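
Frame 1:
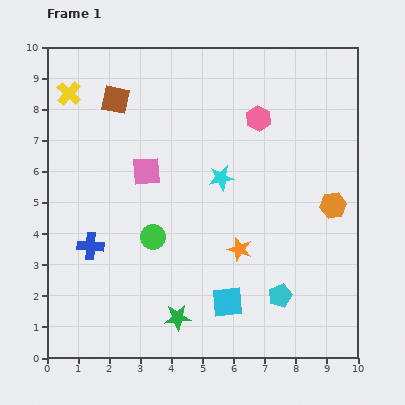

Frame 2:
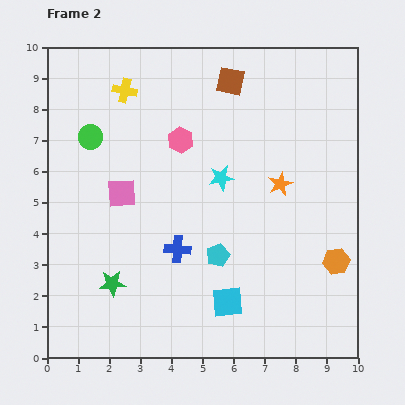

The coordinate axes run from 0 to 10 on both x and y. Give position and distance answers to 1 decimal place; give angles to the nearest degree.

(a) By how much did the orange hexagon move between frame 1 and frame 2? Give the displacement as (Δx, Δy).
(0.1, -1.8)

The orange hexagon was at (9.2, 4.9) in frame 1 and (9.3, 3.1) in frame 2.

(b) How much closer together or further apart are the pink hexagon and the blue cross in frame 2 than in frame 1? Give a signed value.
-3.3

Distance in frame 1: 6.8. Distance in frame 2: 3.5.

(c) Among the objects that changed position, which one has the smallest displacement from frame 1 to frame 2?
the pink square

(moved 1.1)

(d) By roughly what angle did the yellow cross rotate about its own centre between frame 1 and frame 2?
30° counter-clockwise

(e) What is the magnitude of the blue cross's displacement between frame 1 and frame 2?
2.8

The blue cross moved from (1.4, 3.6) to (4.2, 3.5), a distance of √(2.8² + 0.1²) ≈ 2.8.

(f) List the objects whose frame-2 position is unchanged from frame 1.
the cyan star, the cyan square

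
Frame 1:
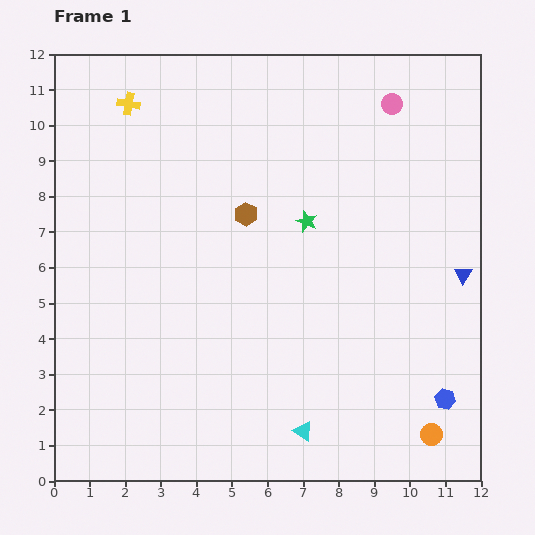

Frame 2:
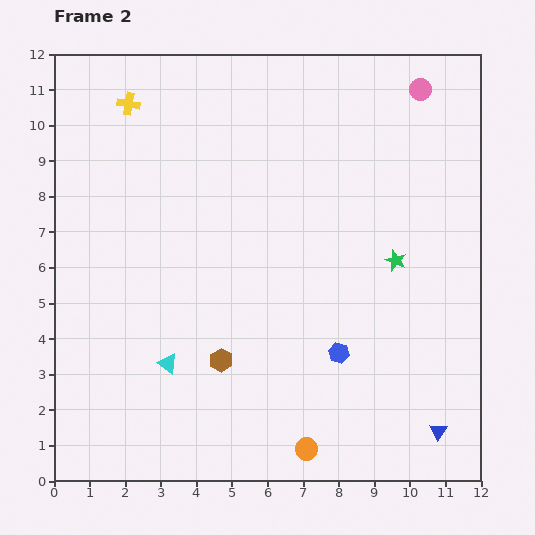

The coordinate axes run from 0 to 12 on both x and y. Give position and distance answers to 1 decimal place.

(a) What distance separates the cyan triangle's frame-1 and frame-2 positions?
4.2

The cyan triangle moved from (7.0, 1.4) to (3.2, 3.3), a distance of √(3.8² + 1.9²) ≈ 4.2.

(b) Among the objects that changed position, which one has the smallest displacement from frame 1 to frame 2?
the pink circle

(moved 0.9)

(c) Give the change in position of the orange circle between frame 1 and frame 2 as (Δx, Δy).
(-3.5, -0.4)

The orange circle was at (10.6, 1.3) in frame 1 and (7.1, 0.9) in frame 2.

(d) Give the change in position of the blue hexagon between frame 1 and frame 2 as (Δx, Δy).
(-3.0, 1.3)

The blue hexagon was at (11.0, 2.3) in frame 1 and (8.0, 3.6) in frame 2.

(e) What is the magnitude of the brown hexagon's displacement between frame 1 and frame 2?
4.2

The brown hexagon moved from (5.4, 7.5) to (4.7, 3.4), a distance of √(0.7² + 4.1²) ≈ 4.2.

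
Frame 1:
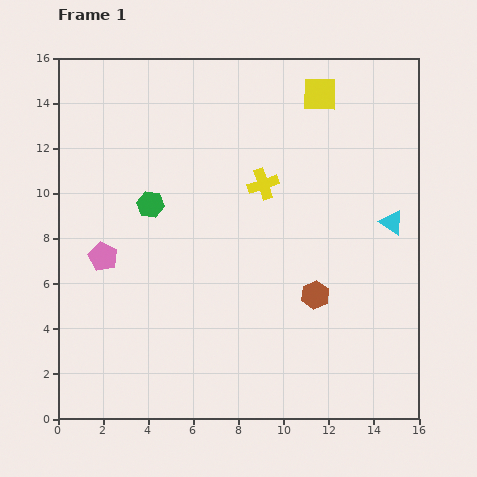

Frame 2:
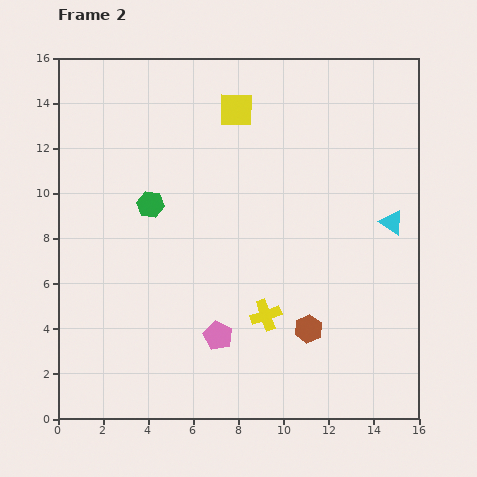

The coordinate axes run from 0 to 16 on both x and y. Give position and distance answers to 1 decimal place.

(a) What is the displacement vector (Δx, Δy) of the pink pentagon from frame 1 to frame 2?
(5.1, -3.5)

The pink pentagon was at (2.0, 7.2) in frame 1 and (7.1, 3.7) in frame 2.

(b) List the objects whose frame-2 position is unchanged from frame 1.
the cyan triangle, the green hexagon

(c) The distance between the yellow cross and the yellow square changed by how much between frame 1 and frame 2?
+4.5

Distance in frame 1: 4.7. Distance in frame 2: 9.2.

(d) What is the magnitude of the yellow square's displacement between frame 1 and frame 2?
3.8

The yellow square moved from (11.6, 14.4) to (7.9, 13.7), a distance of √(3.7² + 0.7²) ≈ 3.8.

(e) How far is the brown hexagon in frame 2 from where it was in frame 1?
1.5

The brown hexagon moved from (11.4, 5.5) to (11.1, 4.0), a distance of √(0.3² + 1.5²) ≈ 1.5.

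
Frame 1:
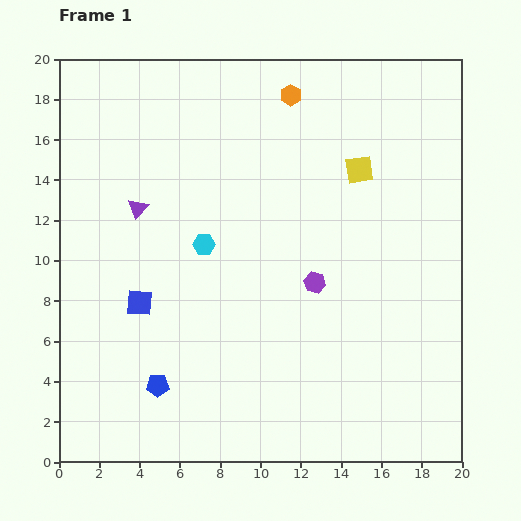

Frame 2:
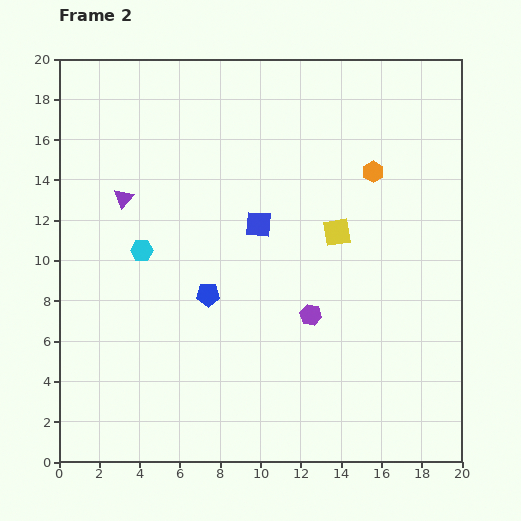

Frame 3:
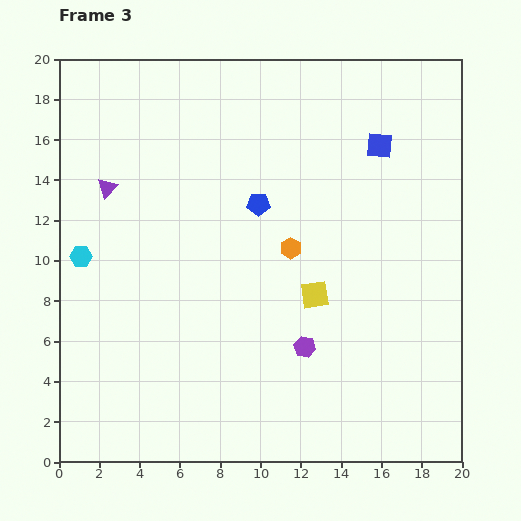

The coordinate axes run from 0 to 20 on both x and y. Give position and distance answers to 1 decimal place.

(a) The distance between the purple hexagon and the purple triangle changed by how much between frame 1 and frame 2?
+1.5

Distance in frame 1: 9.5. Distance in frame 2: 11.0.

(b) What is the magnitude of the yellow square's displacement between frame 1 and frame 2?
3.3

The yellow square moved from (14.9, 14.5) to (13.8, 11.4), a distance of √(1.1² + 3.1²) ≈ 3.3.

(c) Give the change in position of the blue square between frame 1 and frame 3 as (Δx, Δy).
(11.9, 7.8)

The blue square was at (4.0, 7.9) in frame 1 and (15.9, 15.7) in frame 3.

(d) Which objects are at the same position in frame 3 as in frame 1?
none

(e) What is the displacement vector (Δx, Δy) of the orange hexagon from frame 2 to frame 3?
(-4.1, -3.8)

The orange hexagon was at (15.6, 14.4) in frame 2 and (11.5, 10.6) in frame 3.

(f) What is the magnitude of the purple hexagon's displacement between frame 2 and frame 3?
1.6

The purple hexagon moved from (12.5, 7.3) to (12.2, 5.7), a distance of √(0.3² + 1.6²) ≈ 1.6.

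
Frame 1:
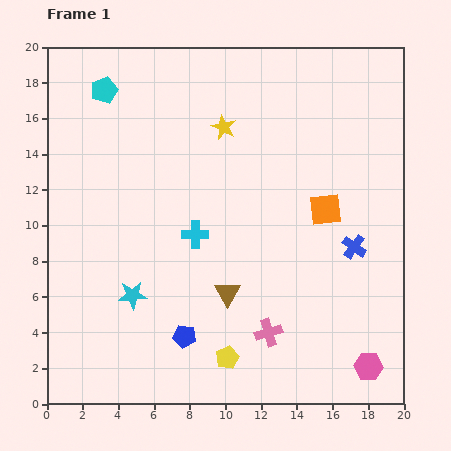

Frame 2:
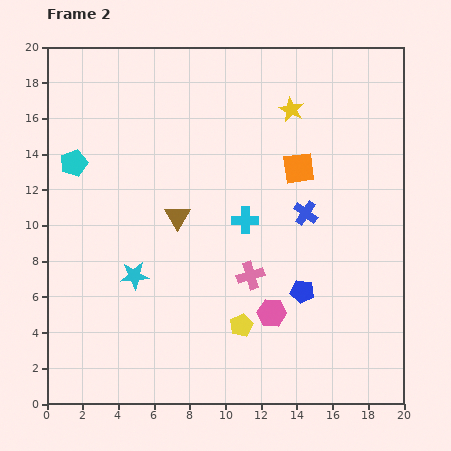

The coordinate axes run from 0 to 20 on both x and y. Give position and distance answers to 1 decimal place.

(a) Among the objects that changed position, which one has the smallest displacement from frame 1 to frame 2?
the cyan star

(moved 1.1)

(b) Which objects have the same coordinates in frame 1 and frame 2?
none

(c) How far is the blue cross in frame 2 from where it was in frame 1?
3.3

The blue cross moved from (17.2, 8.8) to (14.5, 10.7), a distance of √(2.7² + 1.9²) ≈ 3.3.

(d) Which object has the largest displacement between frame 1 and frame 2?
the blue pentagon

(moved 7.1; next 6.2)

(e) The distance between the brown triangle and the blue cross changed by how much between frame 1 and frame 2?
-0.4

Distance in frame 1: 7.6. Distance in frame 2: 7.2.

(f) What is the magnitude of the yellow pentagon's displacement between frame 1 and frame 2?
2.0

The yellow pentagon moved from (10.1, 2.6) to (10.9, 4.4), a distance of √(0.8² + 1.8²) ≈ 2.0.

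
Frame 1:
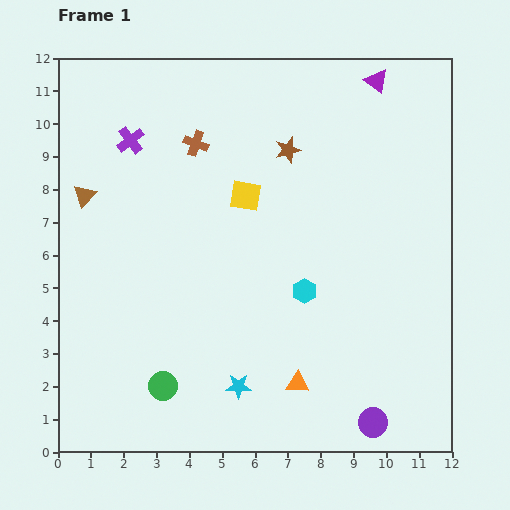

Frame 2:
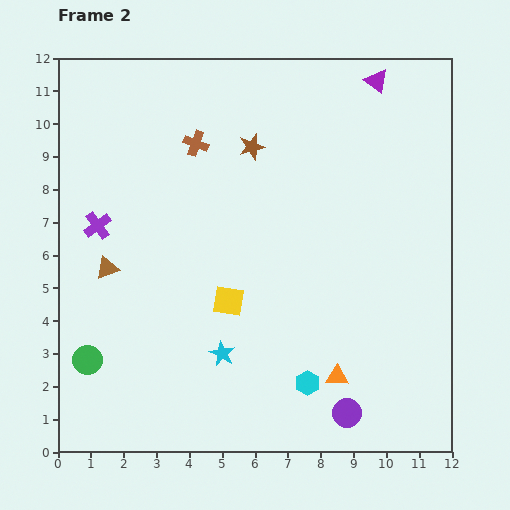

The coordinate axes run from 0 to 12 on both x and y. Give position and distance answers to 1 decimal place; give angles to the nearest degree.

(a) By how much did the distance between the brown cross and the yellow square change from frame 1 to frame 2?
+2.7

Distance in frame 1: 2.2. Distance in frame 2: 4.9.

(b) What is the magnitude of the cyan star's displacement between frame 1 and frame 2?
1.1

The cyan star moved from (5.5, 2.0) to (5.0, 3.0), a distance of √(0.5² + 1.0²) ≈ 1.1.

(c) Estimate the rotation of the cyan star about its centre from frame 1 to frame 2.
28° clockwise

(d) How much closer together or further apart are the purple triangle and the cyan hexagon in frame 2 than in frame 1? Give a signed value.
+2.6

Distance in frame 1: 6.8. Distance in frame 2: 9.4.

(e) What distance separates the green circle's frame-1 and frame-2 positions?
2.4

The green circle moved from (3.2, 2.0) to (0.9, 2.8), a distance of √(2.3² + 0.8²) ≈ 2.4.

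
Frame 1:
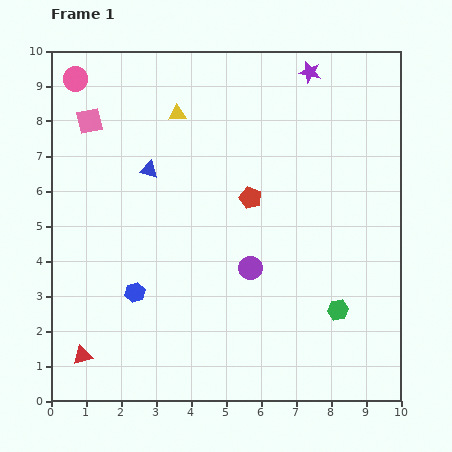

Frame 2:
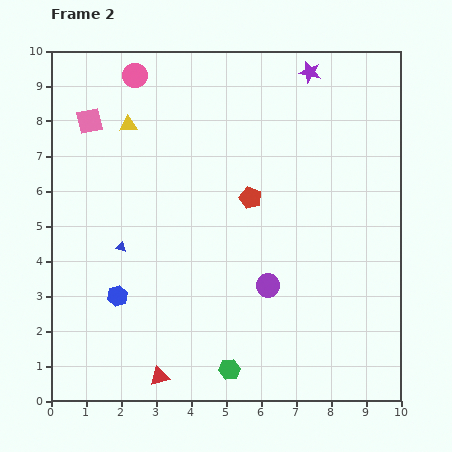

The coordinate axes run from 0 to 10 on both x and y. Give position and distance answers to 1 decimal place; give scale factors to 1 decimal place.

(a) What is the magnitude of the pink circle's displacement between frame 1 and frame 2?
1.7

The pink circle moved from (0.7, 9.2) to (2.4, 9.3), a distance of √(1.7² + 0.1²) ≈ 1.7.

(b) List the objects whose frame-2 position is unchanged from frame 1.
the purple star, the pink square, the red pentagon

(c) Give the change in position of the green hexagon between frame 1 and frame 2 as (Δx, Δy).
(-3.1, -1.7)

The green hexagon was at (8.2, 2.6) in frame 1 and (5.1, 0.9) in frame 2.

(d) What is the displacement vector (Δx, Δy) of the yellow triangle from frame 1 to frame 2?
(-1.4, -0.3)

The yellow triangle was at (3.6, 8.2) in frame 1 and (2.2, 7.9) in frame 2.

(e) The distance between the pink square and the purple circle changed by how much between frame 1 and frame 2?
+0.7

Distance in frame 1: 6.2. Distance in frame 2: 6.9.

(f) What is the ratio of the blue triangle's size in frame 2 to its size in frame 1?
0.6×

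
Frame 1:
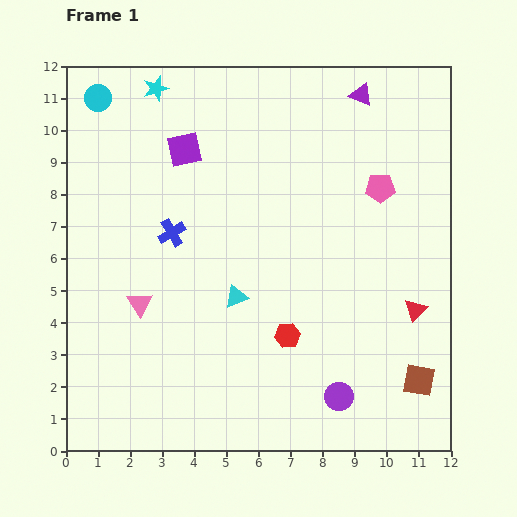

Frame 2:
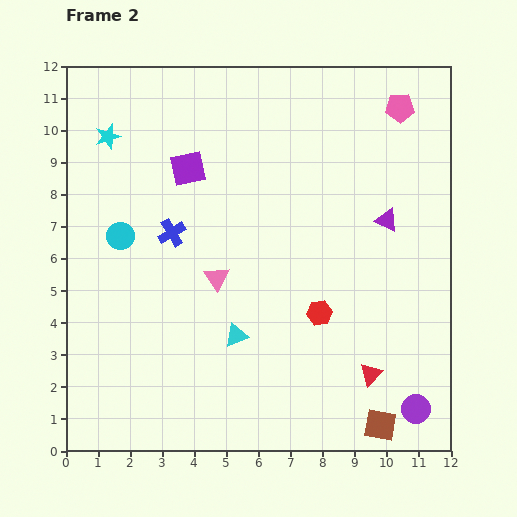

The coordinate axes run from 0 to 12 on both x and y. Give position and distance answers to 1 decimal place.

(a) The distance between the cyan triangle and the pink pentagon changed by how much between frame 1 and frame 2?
+3.1

Distance in frame 1: 5.6. Distance in frame 2: 8.7.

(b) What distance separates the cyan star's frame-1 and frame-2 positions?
2.1

The cyan star moved from (2.8, 11.3) to (1.3, 9.8), a distance of √(1.5² + 1.5²) ≈ 2.1.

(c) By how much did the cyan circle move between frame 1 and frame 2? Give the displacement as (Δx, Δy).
(0.7, -4.3)

The cyan circle was at (1.0, 11.0) in frame 1 and (1.7, 6.7) in frame 2.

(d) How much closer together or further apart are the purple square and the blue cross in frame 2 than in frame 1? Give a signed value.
-0.5

Distance in frame 1: 2.6. Distance in frame 2: 2.1.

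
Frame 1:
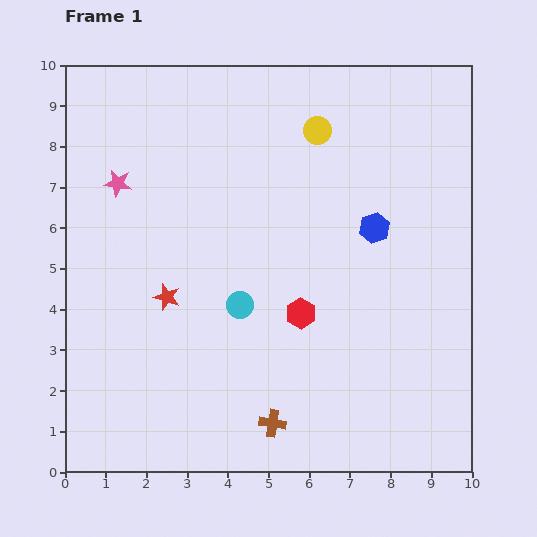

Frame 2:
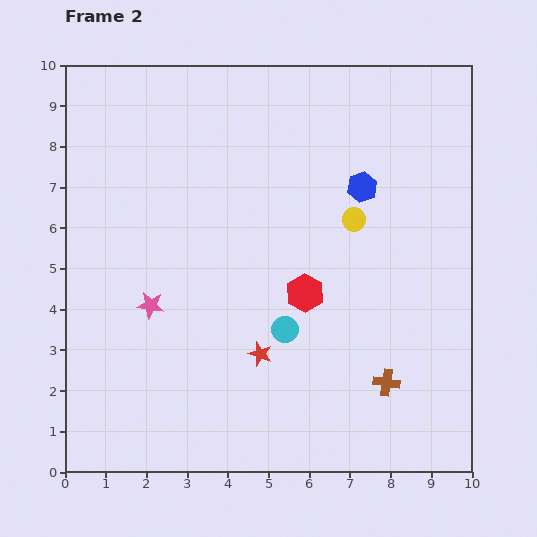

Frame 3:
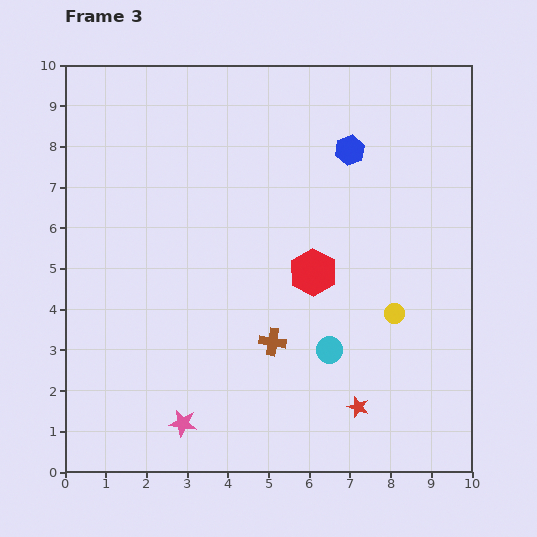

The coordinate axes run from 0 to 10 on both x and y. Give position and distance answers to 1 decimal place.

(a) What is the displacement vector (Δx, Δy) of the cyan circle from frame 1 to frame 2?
(1.1, -0.6)

The cyan circle was at (4.3, 4.1) in frame 1 and (5.4, 3.5) in frame 2.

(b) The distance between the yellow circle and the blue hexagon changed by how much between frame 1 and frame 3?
+1.3

Distance in frame 1: 2.8. Distance in frame 3: 4.1.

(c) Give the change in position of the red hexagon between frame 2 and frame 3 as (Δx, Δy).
(0.2, 0.5)

The red hexagon was at (5.9, 4.4) in frame 2 and (6.1, 4.9) in frame 3.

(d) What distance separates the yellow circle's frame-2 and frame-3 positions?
2.5

The yellow circle moved from (7.1, 6.2) to (8.1, 3.9), a distance of √(1.0² + 2.3²) ≈ 2.5.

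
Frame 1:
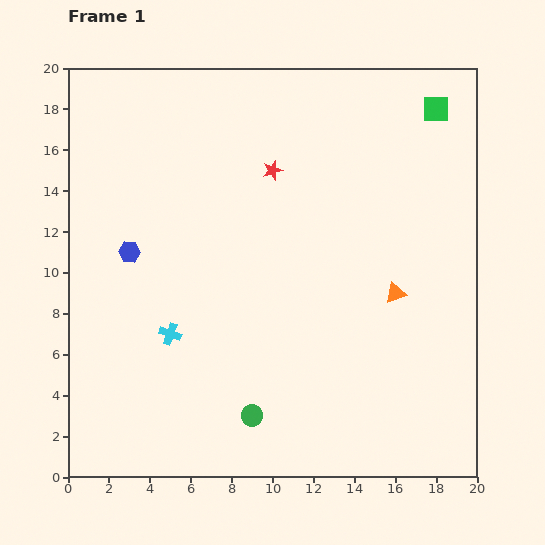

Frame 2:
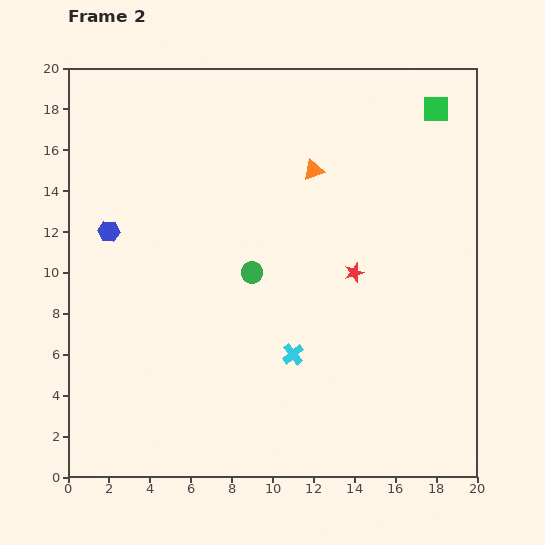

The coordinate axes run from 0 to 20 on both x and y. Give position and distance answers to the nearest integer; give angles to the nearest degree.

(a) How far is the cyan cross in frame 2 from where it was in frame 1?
6

The cyan cross moved from (5, 7) to (11, 6), a distance of √(6² + 1²) ≈ 6.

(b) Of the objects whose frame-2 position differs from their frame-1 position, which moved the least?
the blue hexagon

(moved 1)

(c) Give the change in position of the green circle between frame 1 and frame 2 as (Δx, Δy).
(0, 7)

The green circle was at (9, 3) in frame 1 and (9, 10) in frame 2.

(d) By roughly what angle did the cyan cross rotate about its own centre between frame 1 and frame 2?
31° clockwise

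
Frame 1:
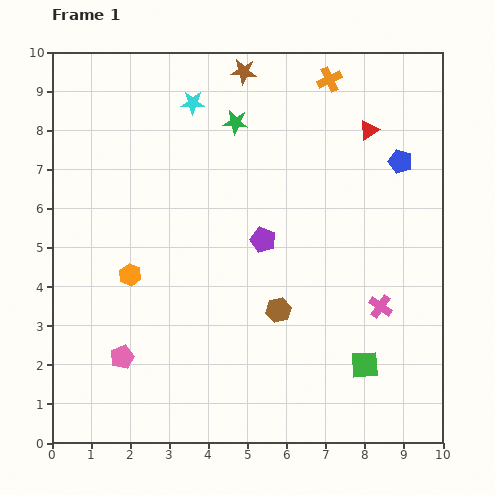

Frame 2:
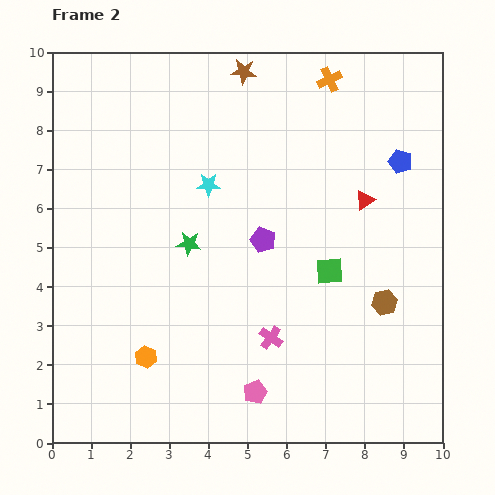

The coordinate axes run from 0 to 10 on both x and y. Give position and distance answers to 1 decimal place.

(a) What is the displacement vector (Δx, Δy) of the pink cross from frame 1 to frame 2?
(-2.8, -0.8)

The pink cross was at (8.4, 3.5) in frame 1 and (5.6, 2.7) in frame 2.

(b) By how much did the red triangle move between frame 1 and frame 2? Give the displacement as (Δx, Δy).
(-0.1, -1.8)

The red triangle was at (8.1, 8.0) in frame 1 and (8.0, 6.2) in frame 2.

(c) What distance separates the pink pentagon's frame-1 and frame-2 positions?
3.5

The pink pentagon moved from (1.8, 2.2) to (5.2, 1.3), a distance of √(3.4² + 0.9²) ≈ 3.5.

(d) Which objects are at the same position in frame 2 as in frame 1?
the purple pentagon, the blue pentagon, the orange cross, the brown star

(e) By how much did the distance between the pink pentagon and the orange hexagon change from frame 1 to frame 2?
+0.8

Distance in frame 1: 2.1. Distance in frame 2: 2.9.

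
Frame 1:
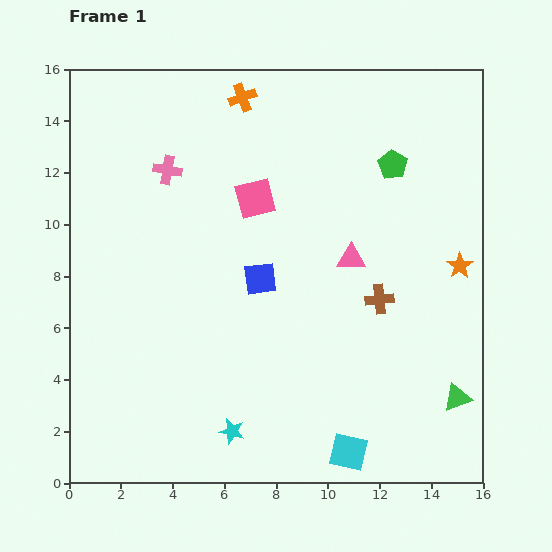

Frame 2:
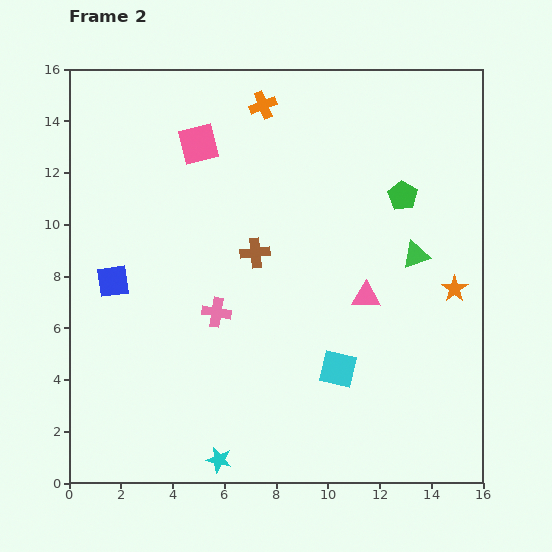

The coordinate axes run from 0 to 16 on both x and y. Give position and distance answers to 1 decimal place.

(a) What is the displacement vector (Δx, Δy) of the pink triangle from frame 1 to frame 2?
(0.6, -1.5)

The pink triangle was at (10.9, 8.7) in frame 1 and (11.5, 7.2) in frame 2.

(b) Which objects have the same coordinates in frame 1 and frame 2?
none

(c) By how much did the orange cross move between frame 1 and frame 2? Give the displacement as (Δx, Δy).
(0.8, -0.3)

The orange cross was at (6.7, 14.9) in frame 1 and (7.5, 14.6) in frame 2.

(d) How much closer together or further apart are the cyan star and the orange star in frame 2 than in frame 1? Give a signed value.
+0.3

Distance in frame 1: 10.9. Distance in frame 2: 11.2.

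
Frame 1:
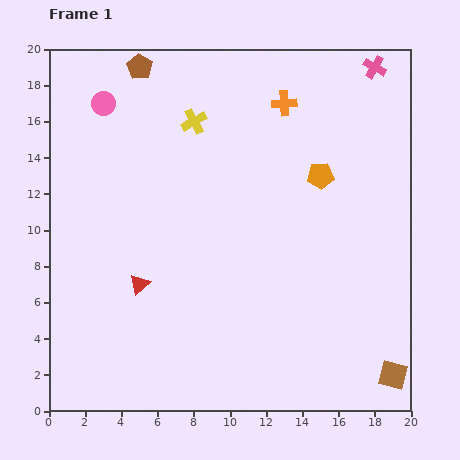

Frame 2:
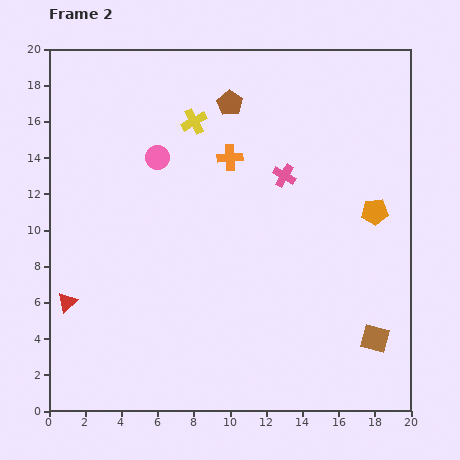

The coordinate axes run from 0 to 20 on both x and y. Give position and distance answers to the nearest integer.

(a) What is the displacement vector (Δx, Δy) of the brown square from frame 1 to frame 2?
(-1, 2)

The brown square was at (19, 2) in frame 1 and (18, 4) in frame 2.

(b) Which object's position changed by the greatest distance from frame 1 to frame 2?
the pink cross

(moved 8; next 5)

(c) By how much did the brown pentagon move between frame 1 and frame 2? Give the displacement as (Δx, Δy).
(5, -2)

The brown pentagon was at (5, 19) in frame 1 and (10, 17) in frame 2.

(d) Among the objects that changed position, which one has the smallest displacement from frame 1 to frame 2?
the brown square

(moved 2)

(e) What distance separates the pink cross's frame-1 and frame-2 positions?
8

The pink cross moved from (18, 19) to (13, 13), a distance of √(5² + 6²) ≈ 8.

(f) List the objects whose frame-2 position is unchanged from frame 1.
the yellow cross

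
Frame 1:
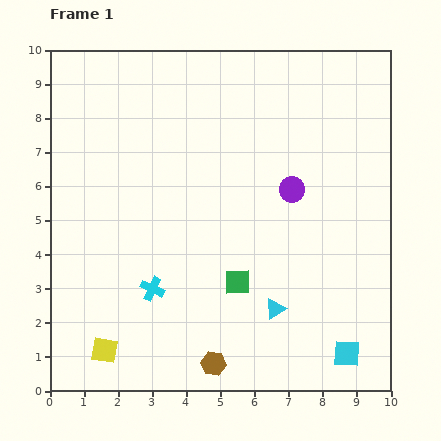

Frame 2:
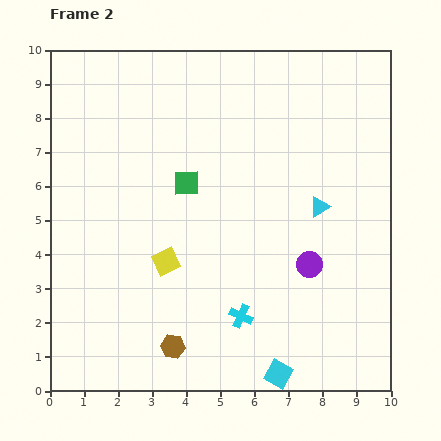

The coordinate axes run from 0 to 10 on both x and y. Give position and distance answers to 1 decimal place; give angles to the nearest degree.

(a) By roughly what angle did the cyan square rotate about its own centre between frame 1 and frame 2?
26° clockwise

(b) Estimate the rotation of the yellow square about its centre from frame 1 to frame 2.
36° counter-clockwise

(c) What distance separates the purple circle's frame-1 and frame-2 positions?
2.3

The purple circle moved from (7.1, 5.9) to (7.6, 3.7), a distance of √(0.5² + 2.2²) ≈ 2.3.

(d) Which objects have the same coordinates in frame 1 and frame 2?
none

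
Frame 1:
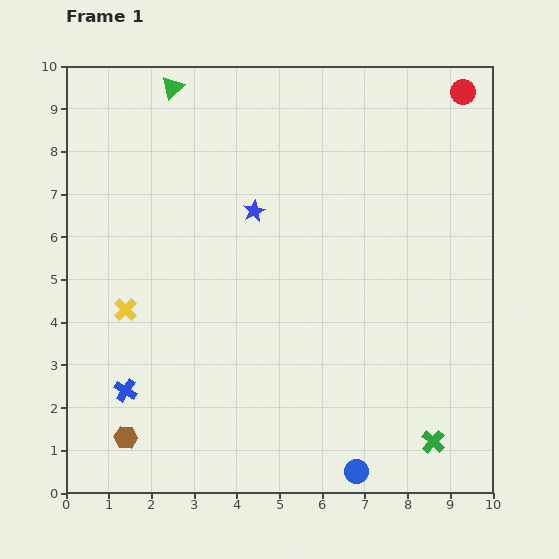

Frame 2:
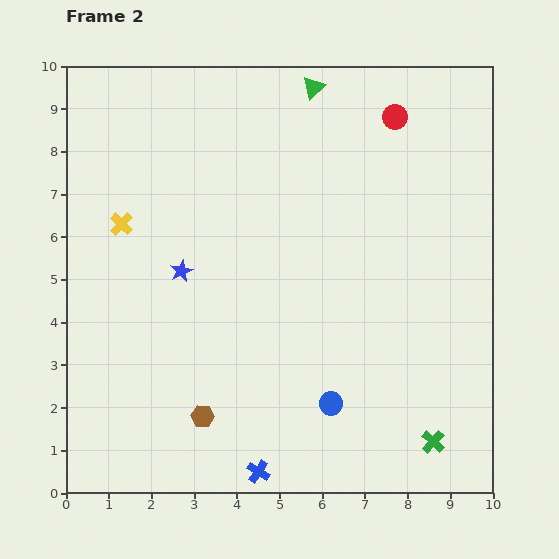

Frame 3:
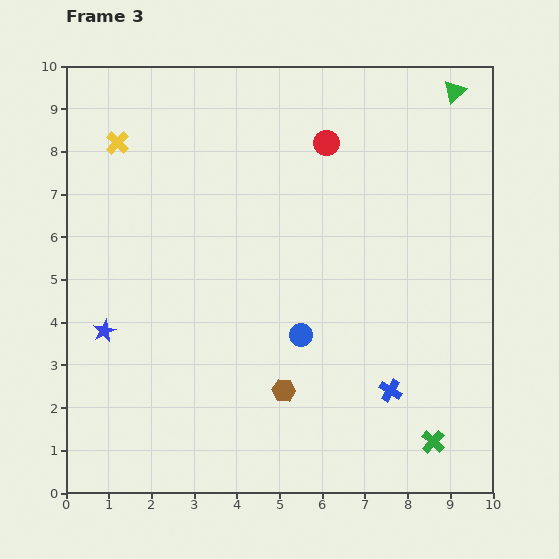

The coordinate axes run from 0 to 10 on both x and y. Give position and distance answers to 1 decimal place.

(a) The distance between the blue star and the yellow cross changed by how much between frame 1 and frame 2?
-2.0

Distance in frame 1: 3.8. Distance in frame 2: 1.8.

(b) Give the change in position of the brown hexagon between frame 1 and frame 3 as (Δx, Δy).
(3.7, 1.1)

The brown hexagon was at (1.4, 1.3) in frame 1 and (5.1, 2.4) in frame 3.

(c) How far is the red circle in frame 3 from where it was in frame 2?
1.7

The red circle moved from (7.7, 8.8) to (6.1, 8.2), a distance of √(1.6² + 0.6²) ≈ 1.7.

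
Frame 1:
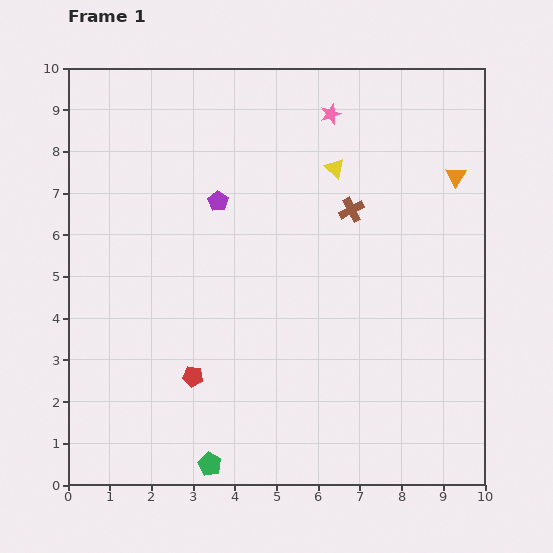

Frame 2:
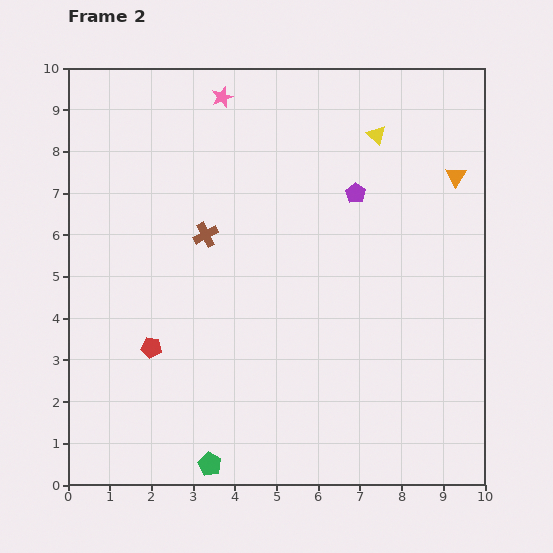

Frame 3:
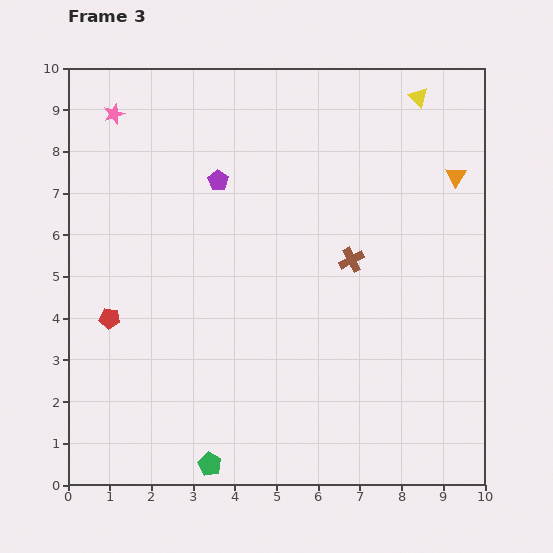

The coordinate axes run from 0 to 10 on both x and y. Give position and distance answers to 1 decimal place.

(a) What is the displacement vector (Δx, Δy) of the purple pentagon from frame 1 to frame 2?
(3.3, 0.2)

The purple pentagon was at (3.6, 6.8) in frame 1 and (6.9, 7.0) in frame 2.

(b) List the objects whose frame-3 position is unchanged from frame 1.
the orange triangle, the green pentagon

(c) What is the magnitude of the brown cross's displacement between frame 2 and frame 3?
3.6

The brown cross moved from (3.3, 6.0) to (6.8, 5.4), a distance of √(3.5² + 0.6²) ≈ 3.6.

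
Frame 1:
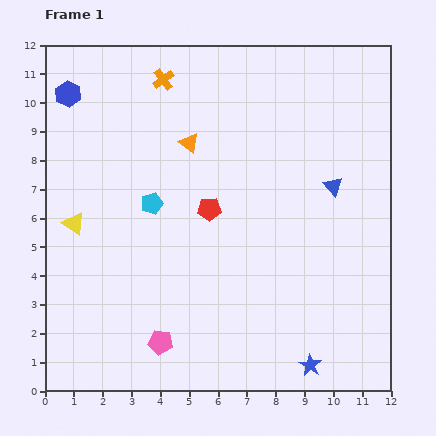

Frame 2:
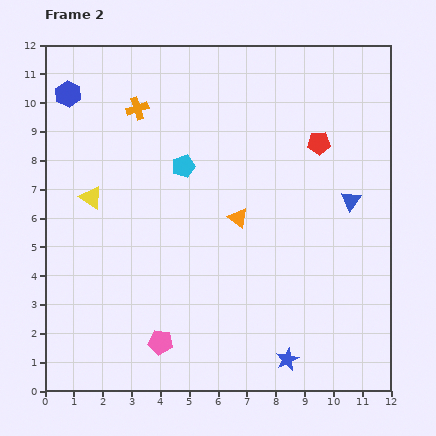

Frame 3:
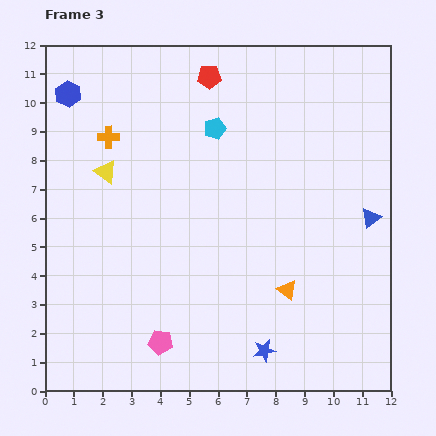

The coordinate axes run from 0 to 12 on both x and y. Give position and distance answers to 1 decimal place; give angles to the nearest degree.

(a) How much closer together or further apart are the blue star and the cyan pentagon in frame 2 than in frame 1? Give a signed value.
-0.2

Distance in frame 1: 7.8. Distance in frame 2: 7.6.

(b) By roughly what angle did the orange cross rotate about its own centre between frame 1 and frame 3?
36° clockwise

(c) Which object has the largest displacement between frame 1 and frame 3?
the orange triangle

(moved 6.1; next 4.6)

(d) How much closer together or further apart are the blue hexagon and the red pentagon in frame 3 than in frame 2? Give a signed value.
-4.0

Distance in frame 2: 8.9. Distance in frame 3: 4.9.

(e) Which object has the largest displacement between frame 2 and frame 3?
the red pentagon

(moved 4.4; next 3.0)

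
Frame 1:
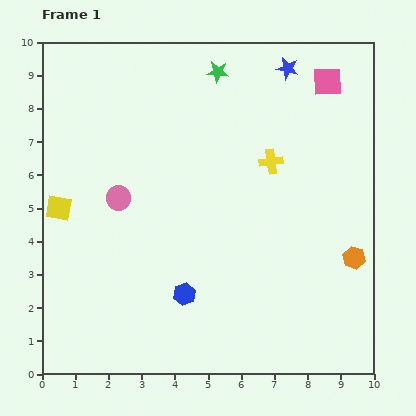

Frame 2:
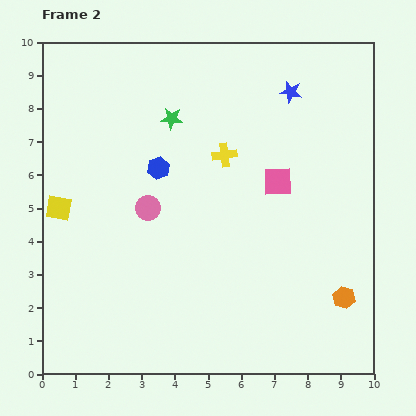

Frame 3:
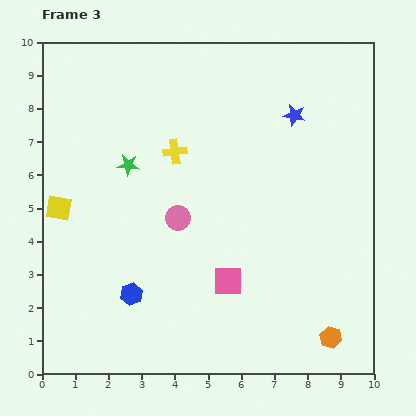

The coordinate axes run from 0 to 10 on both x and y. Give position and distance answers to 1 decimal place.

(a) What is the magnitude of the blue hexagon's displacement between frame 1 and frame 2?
3.9

The blue hexagon moved from (4.3, 2.4) to (3.5, 6.2), a distance of √(0.8² + 3.8²) ≈ 3.9.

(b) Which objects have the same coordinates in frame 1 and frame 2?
the yellow square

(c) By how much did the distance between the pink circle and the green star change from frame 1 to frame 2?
-2.0

Distance in frame 1: 4.8. Distance in frame 2: 2.8.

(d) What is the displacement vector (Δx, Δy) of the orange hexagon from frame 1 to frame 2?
(-0.3, -1.2)

The orange hexagon was at (9.4, 3.5) in frame 1 and (9.1, 2.3) in frame 2.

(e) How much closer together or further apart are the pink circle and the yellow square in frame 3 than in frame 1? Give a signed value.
+1.8

Distance in frame 1: 1.8. Distance in frame 3: 3.6.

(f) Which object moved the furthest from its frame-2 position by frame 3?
the blue hexagon

(moved 3.9; next 3.4)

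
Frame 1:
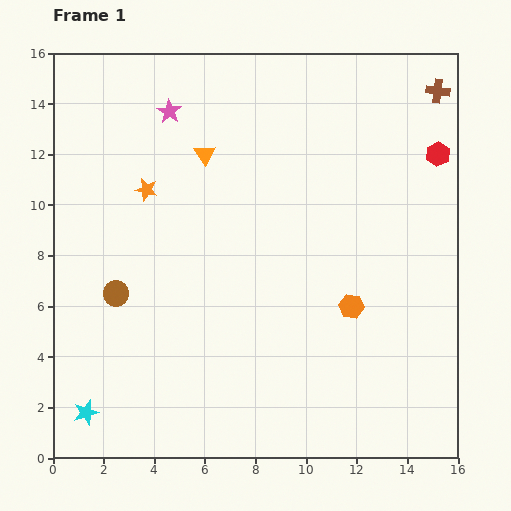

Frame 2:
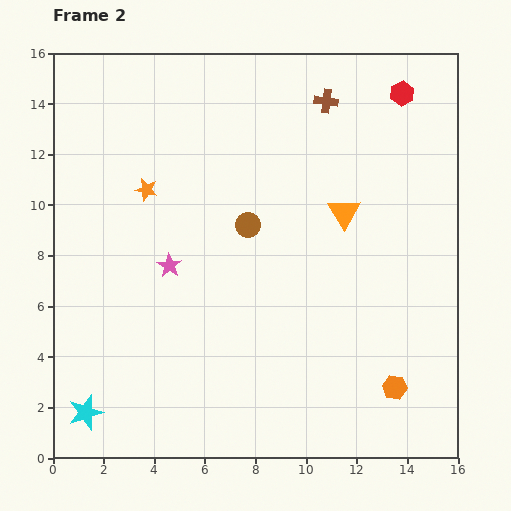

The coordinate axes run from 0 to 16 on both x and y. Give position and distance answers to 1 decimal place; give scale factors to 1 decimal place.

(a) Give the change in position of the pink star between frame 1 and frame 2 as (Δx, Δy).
(0.0, -6.1)

The pink star was at (4.6, 13.7) in frame 1 and (4.6, 7.6) in frame 2.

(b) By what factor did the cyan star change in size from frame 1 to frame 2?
1.4×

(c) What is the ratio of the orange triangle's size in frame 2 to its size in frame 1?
1.5×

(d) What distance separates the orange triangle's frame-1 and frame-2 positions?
6.0

The orange triangle moved from (6.0, 12.0) to (11.5, 9.7), a distance of √(5.5² + 2.3²) ≈ 6.0.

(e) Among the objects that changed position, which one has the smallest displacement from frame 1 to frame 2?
the red hexagon

(moved 2.8)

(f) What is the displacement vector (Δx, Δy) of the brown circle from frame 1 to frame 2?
(5.2, 2.7)

The brown circle was at (2.5, 6.5) in frame 1 and (7.7, 9.2) in frame 2.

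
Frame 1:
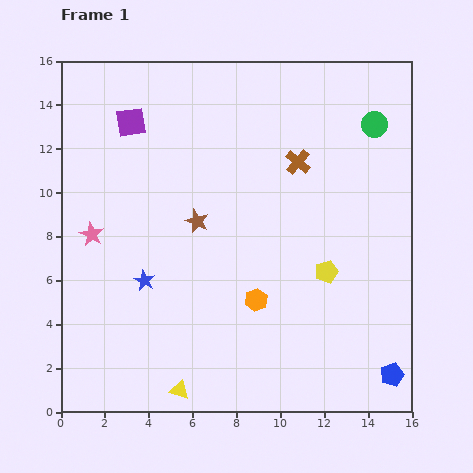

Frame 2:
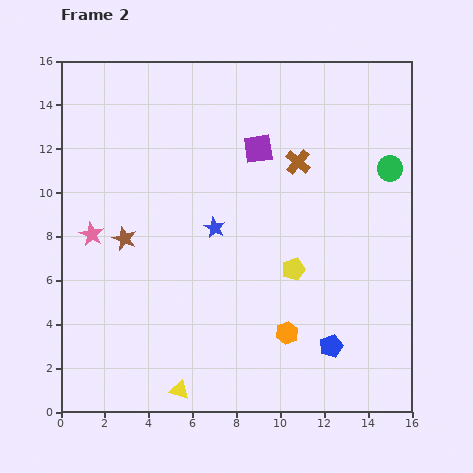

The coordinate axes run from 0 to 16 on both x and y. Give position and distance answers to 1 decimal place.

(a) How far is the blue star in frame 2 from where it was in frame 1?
4.0

The blue star moved from (3.8, 6.0) to (7.0, 8.4), a distance of √(3.2² + 2.4²) ≈ 4.0.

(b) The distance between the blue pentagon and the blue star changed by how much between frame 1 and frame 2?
-4.5

Distance in frame 1: 12.1. Distance in frame 2: 7.6.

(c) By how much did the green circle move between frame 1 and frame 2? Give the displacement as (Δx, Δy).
(0.7, -2.0)

The green circle was at (14.3, 13.1) in frame 1 and (15.0, 11.1) in frame 2.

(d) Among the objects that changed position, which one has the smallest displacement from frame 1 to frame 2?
the yellow pentagon

(moved 1.5)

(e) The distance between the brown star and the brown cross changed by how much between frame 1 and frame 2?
+3.3

Distance in frame 1: 5.3. Distance in frame 2: 8.6.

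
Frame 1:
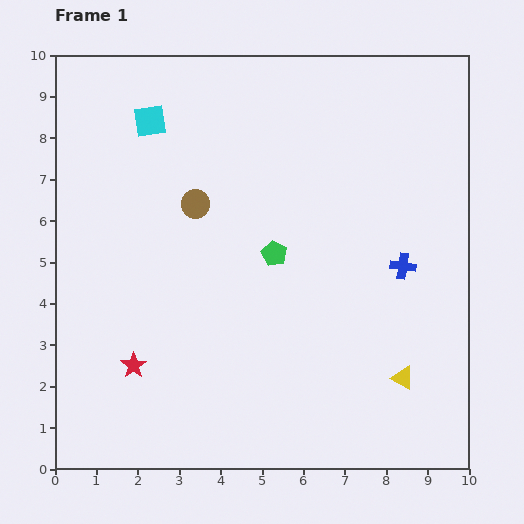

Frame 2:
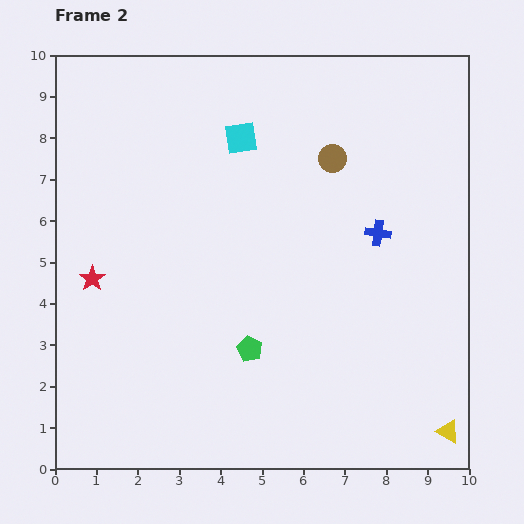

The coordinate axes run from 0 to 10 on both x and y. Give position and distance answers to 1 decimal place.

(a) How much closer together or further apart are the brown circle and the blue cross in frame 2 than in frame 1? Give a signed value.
-3.1

Distance in frame 1: 5.2. Distance in frame 2: 2.1.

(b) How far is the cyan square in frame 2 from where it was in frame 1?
2.2

The cyan square moved from (2.3, 8.4) to (4.5, 8.0), a distance of √(2.2² + 0.4²) ≈ 2.2.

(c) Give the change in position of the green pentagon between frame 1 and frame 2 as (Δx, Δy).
(-0.6, -2.3)

The green pentagon was at (5.3, 5.2) in frame 1 and (4.7, 2.9) in frame 2.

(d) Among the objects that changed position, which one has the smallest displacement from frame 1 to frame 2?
the blue cross

(moved 1.0)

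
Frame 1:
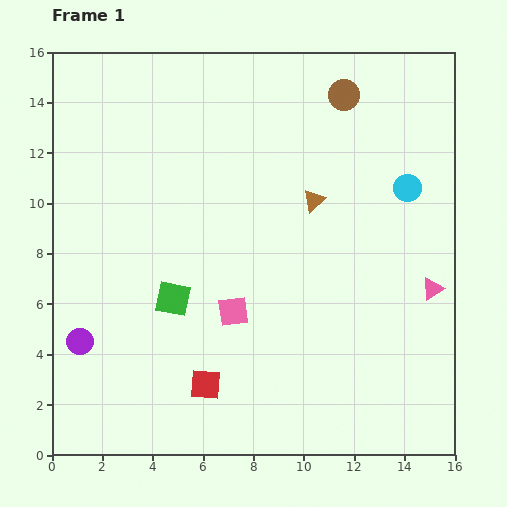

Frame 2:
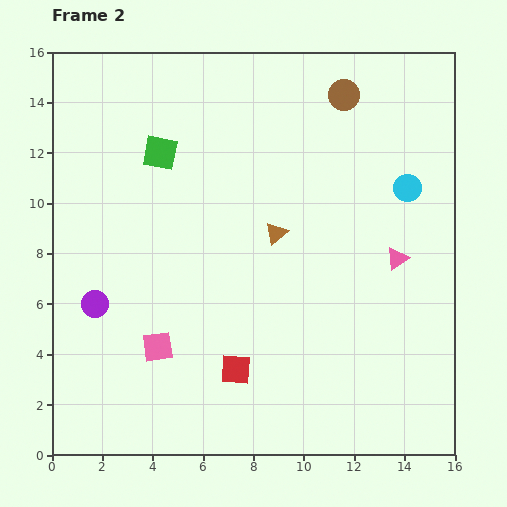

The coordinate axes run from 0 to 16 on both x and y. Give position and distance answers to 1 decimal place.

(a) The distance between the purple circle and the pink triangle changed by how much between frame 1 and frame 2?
-2.1

Distance in frame 1: 14.2. Distance in frame 2: 12.1.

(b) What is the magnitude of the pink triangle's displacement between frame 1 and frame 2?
1.8

The pink triangle moved from (15.1, 6.6) to (13.7, 7.8), a distance of √(1.4² + 1.2²) ≈ 1.8.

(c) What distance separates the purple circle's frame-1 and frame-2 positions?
1.6

The purple circle moved from (1.1, 4.5) to (1.7, 6.0), a distance of √(0.6² + 1.5²) ≈ 1.6.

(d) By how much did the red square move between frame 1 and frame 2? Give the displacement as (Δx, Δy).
(1.2, 0.6)

The red square was at (6.1, 2.8) in frame 1 and (7.3, 3.4) in frame 2.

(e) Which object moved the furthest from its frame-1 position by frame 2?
the green square

(moved 5.8; next 3.3)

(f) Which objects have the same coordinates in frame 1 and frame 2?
the cyan circle, the brown circle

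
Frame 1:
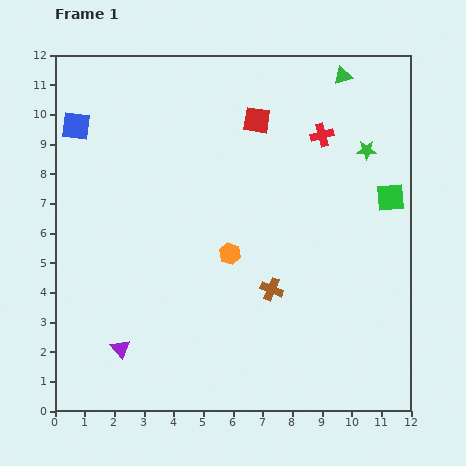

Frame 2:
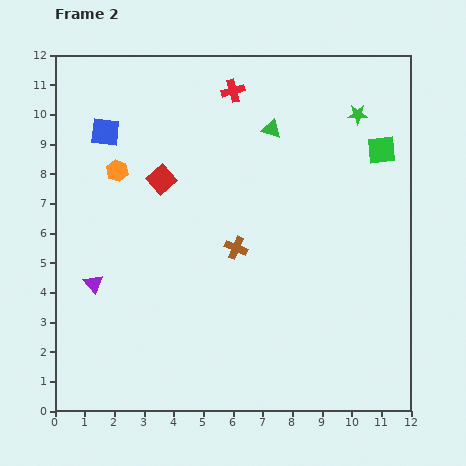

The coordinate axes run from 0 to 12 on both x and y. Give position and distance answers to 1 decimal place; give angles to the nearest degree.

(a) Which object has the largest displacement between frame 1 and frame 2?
the orange hexagon

(moved 4.7; next 3.8)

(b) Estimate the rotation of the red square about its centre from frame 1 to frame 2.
40° clockwise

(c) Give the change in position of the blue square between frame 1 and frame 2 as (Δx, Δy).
(1.0, -0.2)

The blue square was at (0.7, 9.6) in frame 1 and (1.7, 9.4) in frame 2.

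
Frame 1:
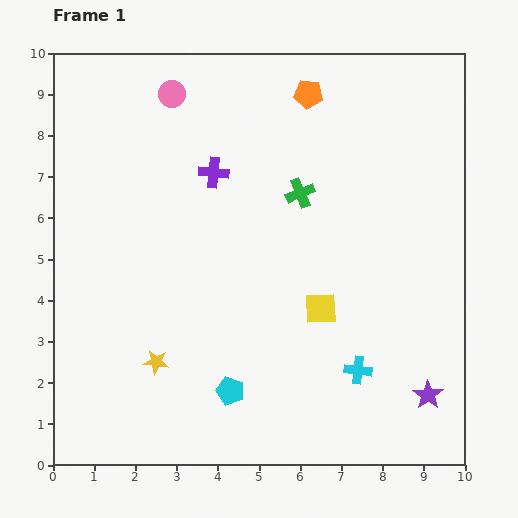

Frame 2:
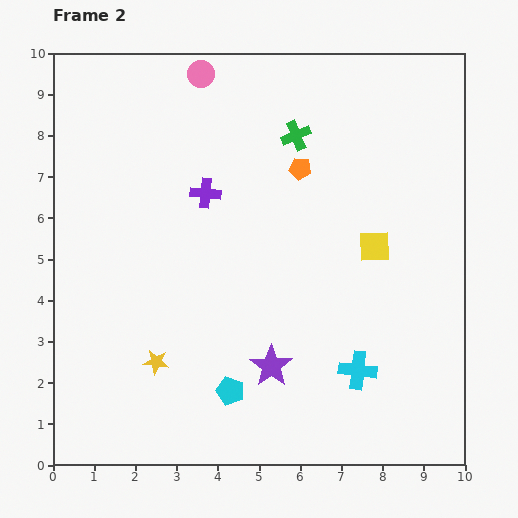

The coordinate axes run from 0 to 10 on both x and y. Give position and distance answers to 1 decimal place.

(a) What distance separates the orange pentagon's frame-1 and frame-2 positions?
1.8

The orange pentagon moved from (6.2, 9.0) to (6.0, 7.2), a distance of √(0.2² + 1.8²) ≈ 1.8.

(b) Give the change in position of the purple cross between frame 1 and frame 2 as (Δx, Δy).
(-0.2, -0.5)

The purple cross was at (3.9, 7.1) in frame 1 and (3.7, 6.6) in frame 2.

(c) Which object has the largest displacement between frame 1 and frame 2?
the purple star

(moved 3.9; next 2.0)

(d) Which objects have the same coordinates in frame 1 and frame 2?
the yellow star, the cyan pentagon, the cyan cross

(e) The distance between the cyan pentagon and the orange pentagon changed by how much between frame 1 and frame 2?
-1.7

Distance in frame 1: 7.4. Distance in frame 2: 5.7.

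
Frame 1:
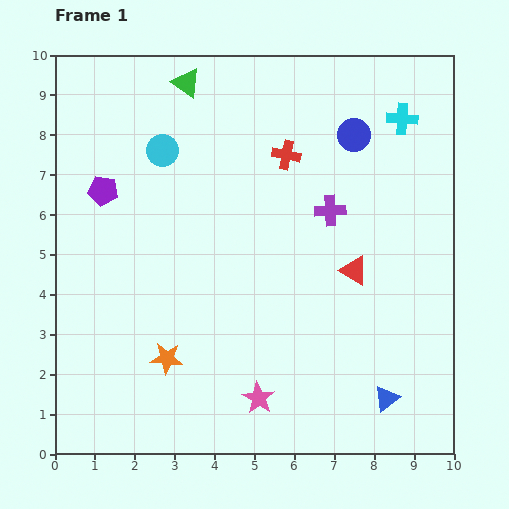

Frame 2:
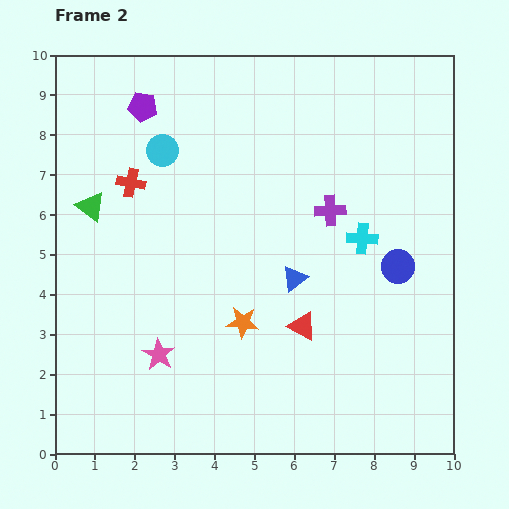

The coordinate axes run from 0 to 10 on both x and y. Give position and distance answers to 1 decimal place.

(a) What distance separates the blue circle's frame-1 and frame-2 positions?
3.5

The blue circle moved from (7.5, 8.0) to (8.6, 4.7), a distance of √(1.1² + 3.3²) ≈ 3.5.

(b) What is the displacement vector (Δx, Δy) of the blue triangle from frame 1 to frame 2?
(-2.3, 3.0)

The blue triangle was at (8.3, 1.4) in frame 1 and (6.0, 4.4) in frame 2.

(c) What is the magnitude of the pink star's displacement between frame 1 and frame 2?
2.7

The pink star moved from (5.1, 1.4) to (2.6, 2.5), a distance of √(2.5² + 1.1²) ≈ 2.7.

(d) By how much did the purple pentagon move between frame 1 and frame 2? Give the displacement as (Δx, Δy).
(1.0, 2.1)

The purple pentagon was at (1.2, 6.6) in frame 1 and (2.2, 8.7) in frame 2.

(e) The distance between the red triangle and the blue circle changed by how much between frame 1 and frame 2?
-0.6

Distance in frame 1: 3.4. Distance in frame 2: 2.8.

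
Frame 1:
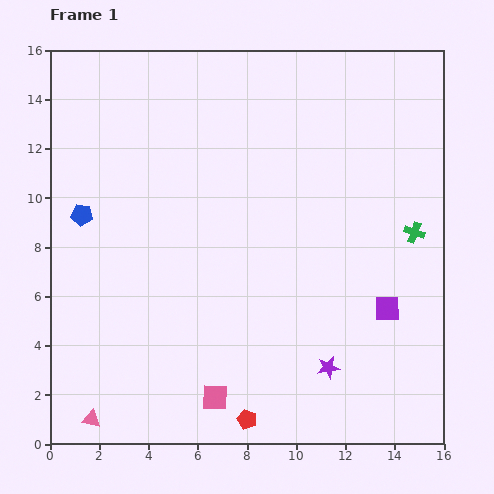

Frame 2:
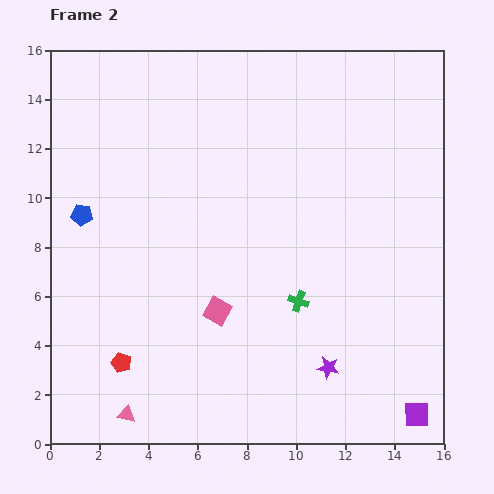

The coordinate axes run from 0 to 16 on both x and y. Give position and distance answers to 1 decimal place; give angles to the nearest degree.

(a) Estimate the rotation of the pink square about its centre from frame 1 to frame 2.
28° clockwise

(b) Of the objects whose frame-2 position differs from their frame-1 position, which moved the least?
the pink triangle

(moved 1.4)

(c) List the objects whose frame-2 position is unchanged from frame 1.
the purple star, the blue pentagon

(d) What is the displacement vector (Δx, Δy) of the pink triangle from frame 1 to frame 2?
(1.4, 0.2)

The pink triangle was at (1.7, 1.0) in frame 1 and (3.1, 1.2) in frame 2.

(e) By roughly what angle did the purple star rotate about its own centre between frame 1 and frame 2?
18° clockwise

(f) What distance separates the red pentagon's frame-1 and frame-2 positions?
5.6

The red pentagon moved from (8.0, 1.0) to (2.9, 3.3), a distance of √(5.1² + 2.3²) ≈ 5.6.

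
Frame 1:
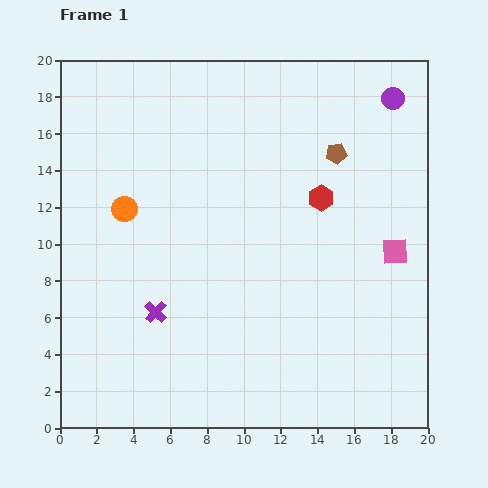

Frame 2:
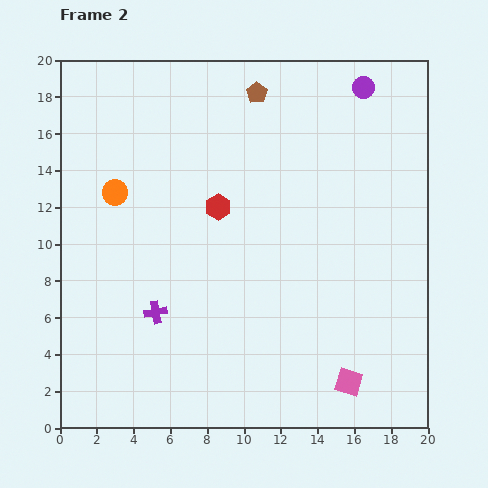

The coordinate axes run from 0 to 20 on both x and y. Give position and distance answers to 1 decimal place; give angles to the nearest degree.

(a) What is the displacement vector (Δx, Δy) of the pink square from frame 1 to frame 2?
(-2.5, -7.1)

The pink square was at (18.2, 9.6) in frame 1 and (15.7, 2.5) in frame 2.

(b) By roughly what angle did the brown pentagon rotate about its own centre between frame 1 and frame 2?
29° counter-clockwise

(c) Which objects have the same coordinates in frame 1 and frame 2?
the purple cross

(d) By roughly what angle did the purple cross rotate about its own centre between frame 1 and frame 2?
37° clockwise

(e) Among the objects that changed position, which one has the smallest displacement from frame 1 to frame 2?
the orange circle

(moved 1.0)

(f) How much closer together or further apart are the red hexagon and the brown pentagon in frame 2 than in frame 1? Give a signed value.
+4.0

Distance in frame 1: 2.5. Distance in frame 2: 6.5.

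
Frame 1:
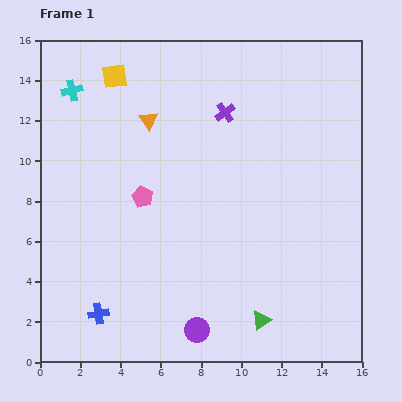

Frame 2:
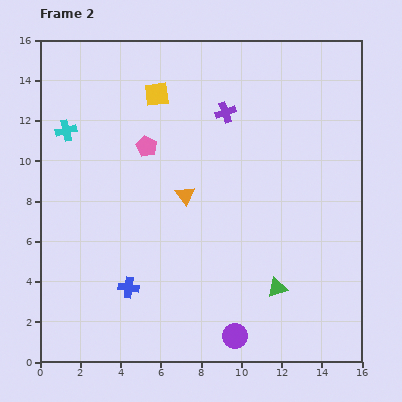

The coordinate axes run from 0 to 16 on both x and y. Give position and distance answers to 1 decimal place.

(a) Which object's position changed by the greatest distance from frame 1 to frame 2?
the orange triangle

(moved 4.1; next 2.5)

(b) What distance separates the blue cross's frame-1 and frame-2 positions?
2.0

The blue cross moved from (2.9, 2.4) to (4.4, 3.7), a distance of √(1.5² + 1.3²) ≈ 2.0.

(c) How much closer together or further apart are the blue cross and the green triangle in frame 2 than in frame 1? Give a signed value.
-0.7

Distance in frame 1: 8.1. Distance in frame 2: 7.4.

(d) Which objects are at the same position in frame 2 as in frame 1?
the purple cross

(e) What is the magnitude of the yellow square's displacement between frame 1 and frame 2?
2.3

The yellow square moved from (3.7, 14.2) to (5.8, 13.3), a distance of √(2.1² + 0.9²) ≈ 2.3.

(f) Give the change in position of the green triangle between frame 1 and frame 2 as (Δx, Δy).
(0.8, 1.6)

The green triangle was at (11.0, 2.1) in frame 1 and (11.8, 3.7) in frame 2.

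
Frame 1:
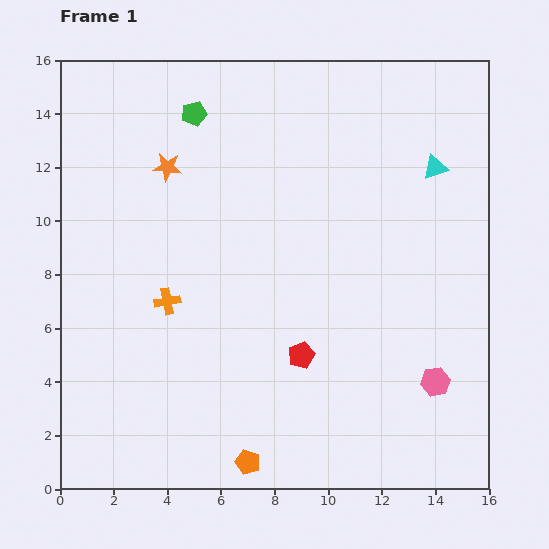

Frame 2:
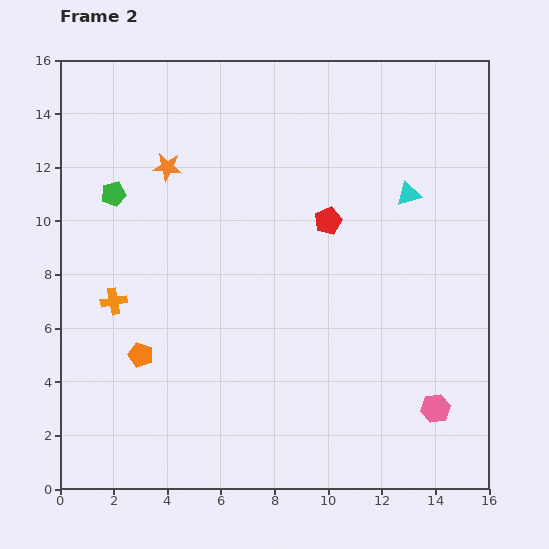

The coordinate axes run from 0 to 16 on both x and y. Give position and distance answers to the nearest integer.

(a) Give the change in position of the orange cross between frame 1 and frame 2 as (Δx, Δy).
(-2, 0)

The orange cross was at (4, 7) in frame 1 and (2, 7) in frame 2.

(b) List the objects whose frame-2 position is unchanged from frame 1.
the orange star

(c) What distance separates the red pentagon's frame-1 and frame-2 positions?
5

The red pentagon moved from (9, 5) to (10, 10), a distance of √(1² + 5²) ≈ 5.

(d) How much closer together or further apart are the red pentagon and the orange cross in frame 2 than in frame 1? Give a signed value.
+4

Distance in frame 1: 5. Distance in frame 2: 9.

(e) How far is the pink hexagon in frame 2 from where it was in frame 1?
1

The pink hexagon moved from (14, 4) to (14, 3), a distance of √(0² + 1²) ≈ 1.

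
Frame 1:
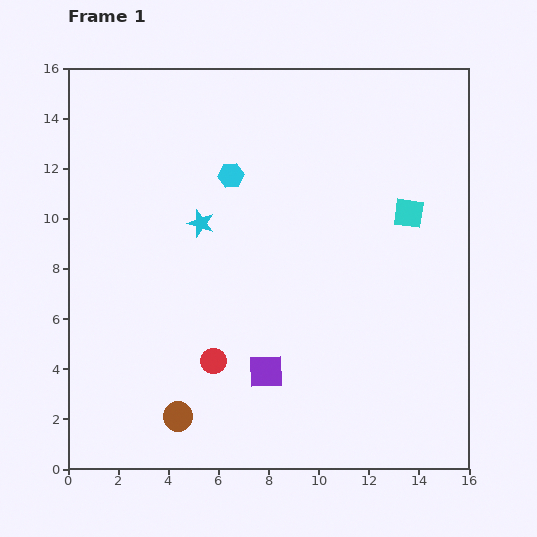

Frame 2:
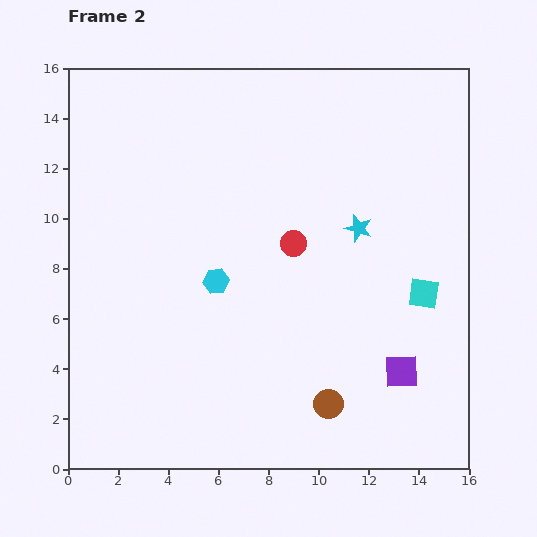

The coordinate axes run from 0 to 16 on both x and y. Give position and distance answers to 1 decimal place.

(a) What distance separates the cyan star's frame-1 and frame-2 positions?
6.3

The cyan star moved from (5.3, 9.8) to (11.6, 9.6), a distance of √(6.3² + 0.2²) ≈ 6.3.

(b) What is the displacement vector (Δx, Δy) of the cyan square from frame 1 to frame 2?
(0.6, -3.2)

The cyan square was at (13.6, 10.2) in frame 1 and (14.2, 7.0) in frame 2.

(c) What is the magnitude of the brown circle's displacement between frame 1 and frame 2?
6.0

The brown circle moved from (4.4, 2.1) to (10.4, 2.6), a distance of √(6.0² + 0.5²) ≈ 6.0.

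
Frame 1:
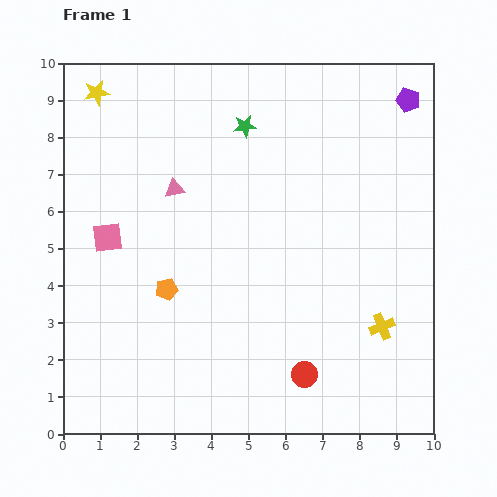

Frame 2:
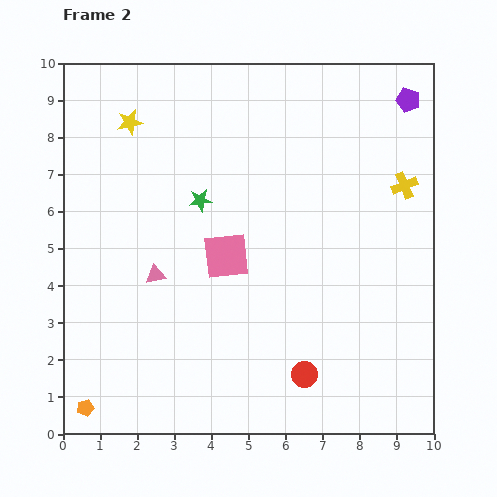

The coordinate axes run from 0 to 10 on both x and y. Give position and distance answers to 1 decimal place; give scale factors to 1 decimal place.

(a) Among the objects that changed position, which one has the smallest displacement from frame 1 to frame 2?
the yellow star

(moved 1.2)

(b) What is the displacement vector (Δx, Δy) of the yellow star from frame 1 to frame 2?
(0.9, -0.8)

The yellow star was at (0.9, 9.2) in frame 1 and (1.8, 8.4) in frame 2.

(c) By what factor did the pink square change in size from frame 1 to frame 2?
1.6×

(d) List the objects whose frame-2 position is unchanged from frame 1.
the red circle, the purple pentagon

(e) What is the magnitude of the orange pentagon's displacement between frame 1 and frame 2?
3.9

The orange pentagon moved from (2.8, 3.9) to (0.6, 0.7), a distance of √(2.2² + 3.2²) ≈ 3.9.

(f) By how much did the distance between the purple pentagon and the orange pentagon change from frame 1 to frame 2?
+3.7

Distance in frame 1: 8.3. Distance in frame 2: 12.0.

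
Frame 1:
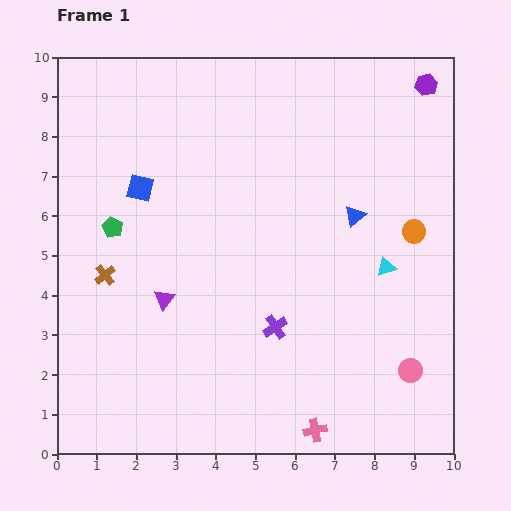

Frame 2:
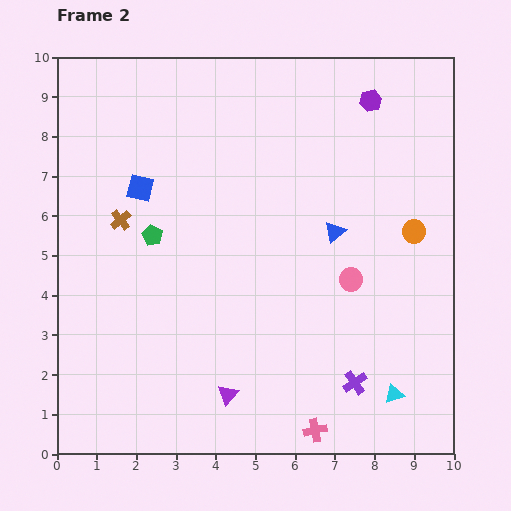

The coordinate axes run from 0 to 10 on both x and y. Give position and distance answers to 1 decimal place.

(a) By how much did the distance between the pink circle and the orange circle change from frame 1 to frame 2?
-1.5

Distance in frame 1: 3.5. Distance in frame 2: 2.0.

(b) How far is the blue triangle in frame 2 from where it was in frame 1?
0.6

The blue triangle moved from (7.5, 6.0) to (7.0, 5.6), a distance of √(0.5² + 0.4²) ≈ 0.6.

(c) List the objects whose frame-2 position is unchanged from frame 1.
the orange circle, the blue square, the pink cross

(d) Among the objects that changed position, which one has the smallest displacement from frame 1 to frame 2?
the blue triangle

(moved 0.6)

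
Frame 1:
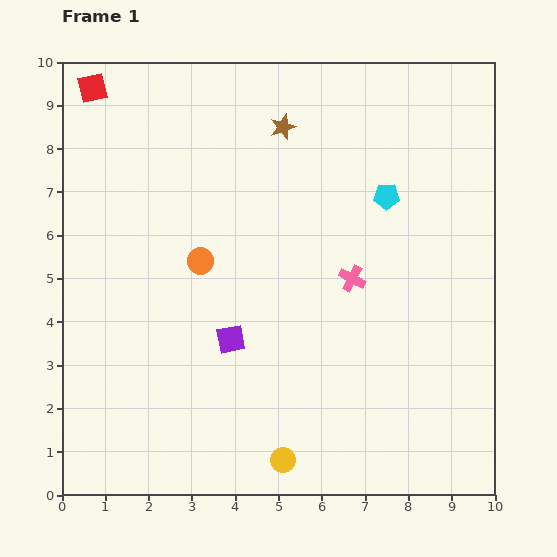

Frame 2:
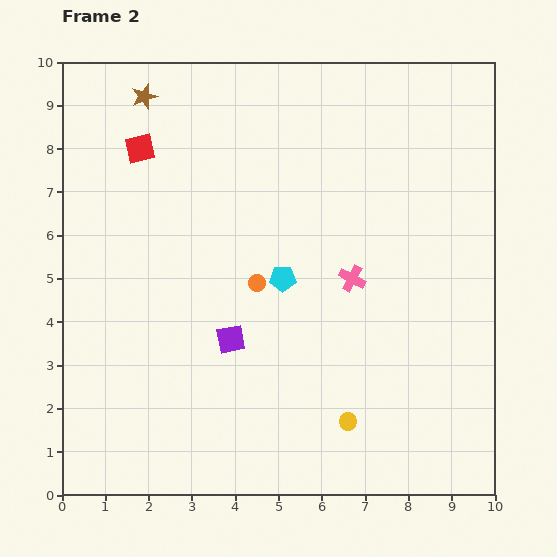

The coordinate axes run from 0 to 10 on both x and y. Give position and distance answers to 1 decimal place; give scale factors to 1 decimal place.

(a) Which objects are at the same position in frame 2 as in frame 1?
the pink cross, the purple square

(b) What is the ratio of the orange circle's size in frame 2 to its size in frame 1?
0.6×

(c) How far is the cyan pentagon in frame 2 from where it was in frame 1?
3.1

The cyan pentagon moved from (7.5, 6.9) to (5.1, 5.0), a distance of √(2.4² + 1.9²) ≈ 3.1.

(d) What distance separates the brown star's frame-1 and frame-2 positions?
3.3

The brown star moved from (5.1, 8.5) to (1.9, 9.2), a distance of √(3.2² + 0.7²) ≈ 3.3.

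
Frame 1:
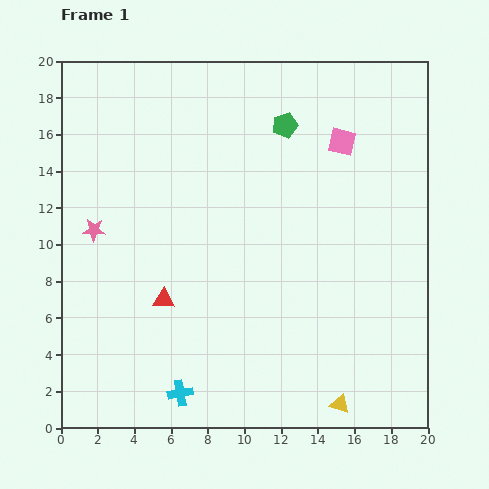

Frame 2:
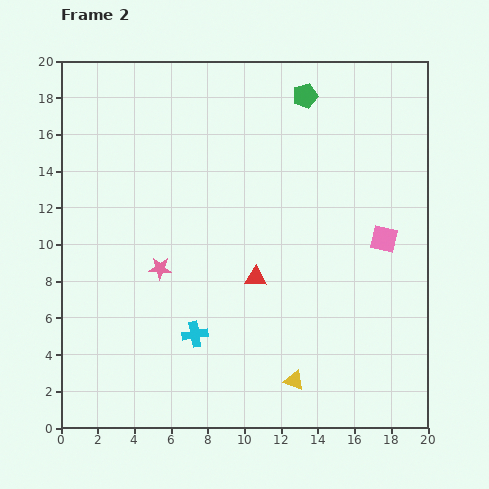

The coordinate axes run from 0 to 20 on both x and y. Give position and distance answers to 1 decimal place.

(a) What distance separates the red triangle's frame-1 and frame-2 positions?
5.1

The red triangle moved from (5.6, 7.0) to (10.6, 8.2), a distance of √(5.0² + 1.2²) ≈ 5.1.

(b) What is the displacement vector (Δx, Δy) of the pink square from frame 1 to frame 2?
(2.3, -5.3)

The pink square was at (15.3, 15.6) in frame 1 and (17.6, 10.3) in frame 2.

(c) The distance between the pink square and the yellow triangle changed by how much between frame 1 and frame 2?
-5.2

Distance in frame 1: 14.3. Distance in frame 2: 9.1.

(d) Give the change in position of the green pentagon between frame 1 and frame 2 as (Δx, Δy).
(1.1, 1.6)

The green pentagon was at (12.2, 16.5) in frame 1 and (13.3, 18.1) in frame 2.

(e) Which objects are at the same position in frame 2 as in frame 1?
none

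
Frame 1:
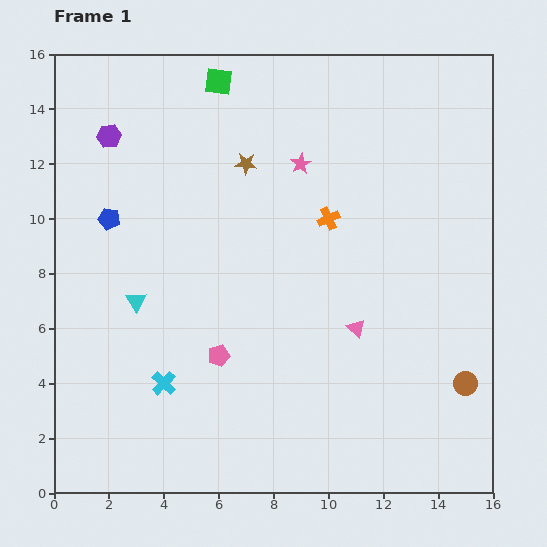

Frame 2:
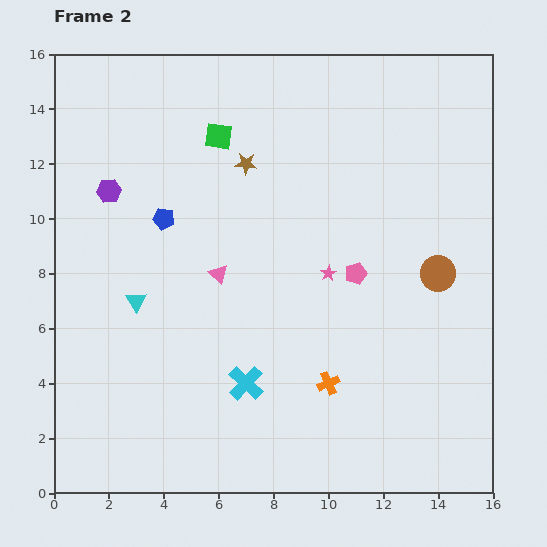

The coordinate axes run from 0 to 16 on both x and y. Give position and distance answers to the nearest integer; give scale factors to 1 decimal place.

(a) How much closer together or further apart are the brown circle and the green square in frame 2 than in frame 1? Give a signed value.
-5

Distance in frame 1: 14. Distance in frame 2: 9.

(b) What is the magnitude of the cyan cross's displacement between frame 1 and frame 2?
3

The cyan cross moved from (4, 4) to (7, 4), a distance of √(3² + 0²) ≈ 3.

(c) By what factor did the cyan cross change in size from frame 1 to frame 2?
1.4×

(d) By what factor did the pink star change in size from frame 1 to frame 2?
0.8×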